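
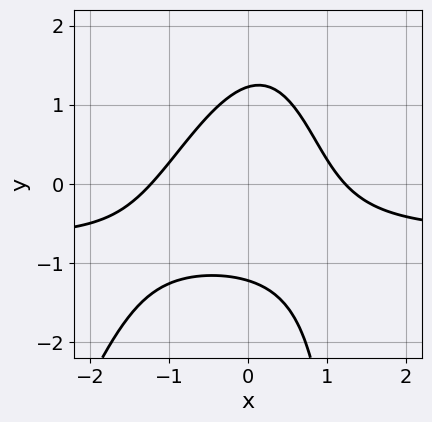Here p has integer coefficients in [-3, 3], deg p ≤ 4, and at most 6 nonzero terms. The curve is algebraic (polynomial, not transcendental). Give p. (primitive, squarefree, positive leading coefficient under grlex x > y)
3*x^2*y - x*y^2 + 2*x^2 + 2*y^2 - 3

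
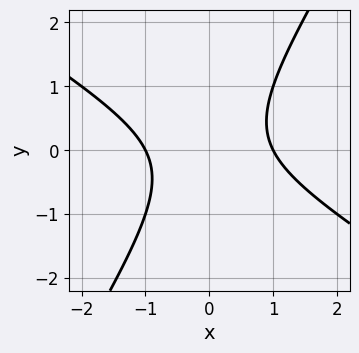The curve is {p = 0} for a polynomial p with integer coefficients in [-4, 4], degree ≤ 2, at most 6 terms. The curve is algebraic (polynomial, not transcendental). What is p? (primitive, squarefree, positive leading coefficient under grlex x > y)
x^2 + x*y - y^2 - 1

deg p = 2. No degree-1 curve has this shape.
From the visible intercepts: the x-axis gridline crossings are at x ∈ {-1, 1}; it misses every integer gridline on the y-axis.
Putting this together gives p.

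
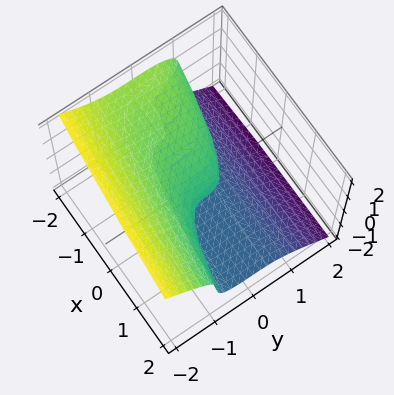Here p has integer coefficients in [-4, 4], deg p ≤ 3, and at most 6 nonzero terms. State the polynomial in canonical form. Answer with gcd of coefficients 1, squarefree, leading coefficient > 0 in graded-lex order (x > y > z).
3*y^3 + 3*z^3 + x*z + x - 2*z

1. The degree is 3 — a generic line meets the surface in up to 3 points.
2. Observable constraints: it meets the y-axis at y = 0 (among the integer gridlines); it meets the x-axis at x = 0 (among the integer gridlines).
3. These observations pin down the coefficients.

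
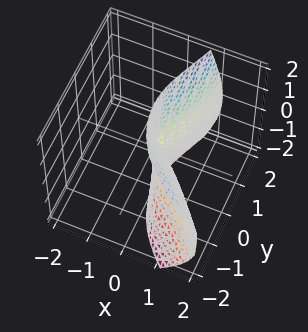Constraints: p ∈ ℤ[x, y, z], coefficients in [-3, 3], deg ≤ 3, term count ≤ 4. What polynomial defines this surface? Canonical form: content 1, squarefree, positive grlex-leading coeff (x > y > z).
3*x^3 + 2*x^2*y + 2*x*z^2 - 2*y^2

deg p = 3.
Checking where it meets the axes: it meets the x-axis at x = 0 (among the integer gridlines); every point of the z-axis in the box is on the surface.
Putting this together gives p.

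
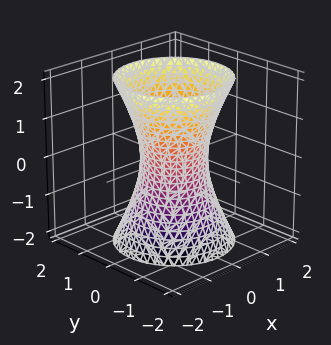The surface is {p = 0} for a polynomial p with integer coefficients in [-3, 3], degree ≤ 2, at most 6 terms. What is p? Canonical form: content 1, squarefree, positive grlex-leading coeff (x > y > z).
3*x^2 + 3*y^2 - z^2 - 2

(a) The degree is 2 — a generic line meets the surface in up to 2 points.
(b) Symmetries: the z-axis is an axis of rotation, so x and y enter only as x² + y².
(c) Checking where it meets the axes: the surface avoids every integer z-axis point in the box; a circular section at z = -2 has radius between 1 and 2.
(d) Assembling these constraints gives the stated polynomial.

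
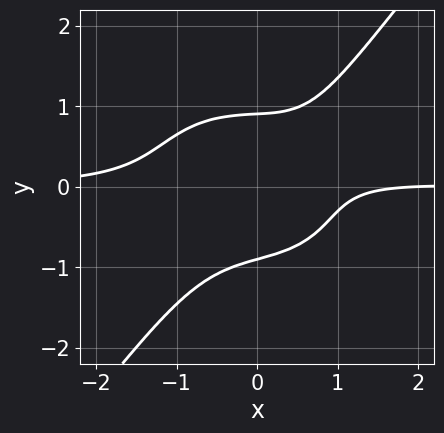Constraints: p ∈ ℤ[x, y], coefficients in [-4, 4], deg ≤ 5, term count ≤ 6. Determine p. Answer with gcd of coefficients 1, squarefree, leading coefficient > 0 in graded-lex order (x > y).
3*x^3*y + 2*x*y^3 - 3*y^4 - x + 2

1. deg p = 4.
2. From the visible intercepts: it meets the x-axis at x = 2 (among the integer gridlines).
3. Together with the visible shape, these determine p as stated.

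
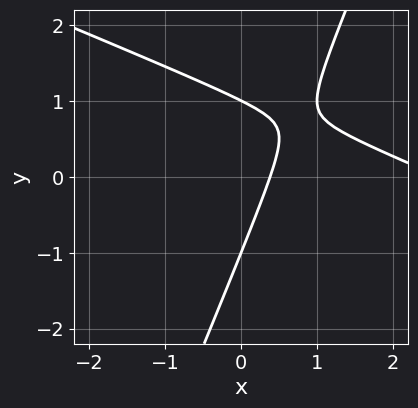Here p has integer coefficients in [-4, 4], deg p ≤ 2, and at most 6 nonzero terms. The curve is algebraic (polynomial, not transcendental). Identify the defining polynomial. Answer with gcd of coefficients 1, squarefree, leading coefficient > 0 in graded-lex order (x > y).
First, the degree is 2 — a generic line meets the curve in up to 2 points.
Then, against the integer gridlines: the y-axis gridline crossings are at y ∈ {-1, 1}.
Finally, assembling these constraints gives the stated polynomial.

x^2 + 2*x*y - y^2 - 3*x + 1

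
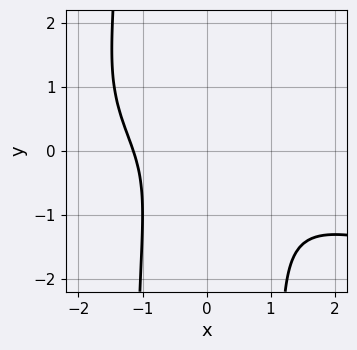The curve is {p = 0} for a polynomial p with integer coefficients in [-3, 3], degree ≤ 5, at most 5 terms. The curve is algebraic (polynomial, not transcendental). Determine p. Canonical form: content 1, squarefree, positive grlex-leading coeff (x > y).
2*x^2*y^2 - 2*x^3 - 2*x^2*y - 3*y^2 - 3

1. Degree: the shape is more complex than any degree-3 curve, so deg p = 4.
2. Checking where it meets the axes: the curve avoids every integer y-axis point in the box.
3. Assembling these constraints gives the stated polynomial.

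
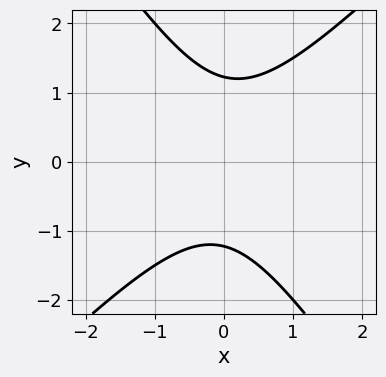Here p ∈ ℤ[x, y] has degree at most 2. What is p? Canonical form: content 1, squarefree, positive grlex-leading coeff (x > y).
3*x^2 - x*y - 2*y^2 + 3

1. The degree is 2 — a generic line meets the curve in up to 2 points.
2. Observable constraints: it misses every integer gridline on the x-axis.
3. These observations pin down the coefficients.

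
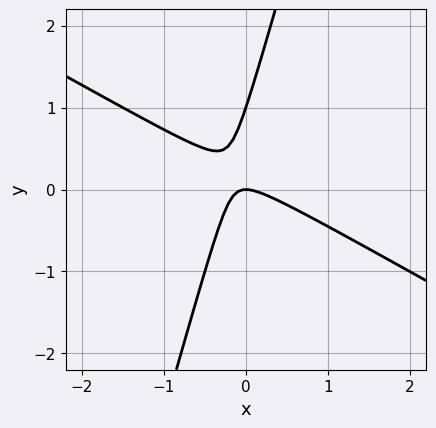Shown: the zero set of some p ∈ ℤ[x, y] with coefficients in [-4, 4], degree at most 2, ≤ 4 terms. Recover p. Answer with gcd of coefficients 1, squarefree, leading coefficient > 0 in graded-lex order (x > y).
2*x^2 + 3*x*y - y^2 + y

1. deg p = 2. A generic line meets the curve in up to 2 points.
2. Reading off the gridlines: the y-axis gridline crossings are at y ∈ {0, 1}; it crosses the x-axis at the gridline x = 0.
3. Putting this together gives p.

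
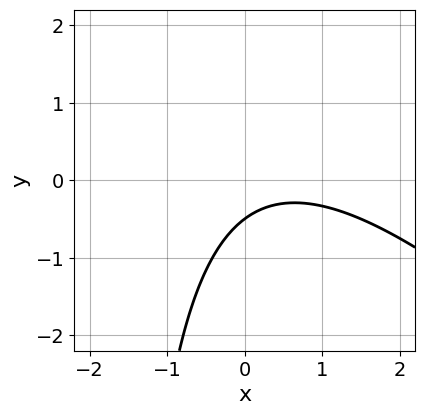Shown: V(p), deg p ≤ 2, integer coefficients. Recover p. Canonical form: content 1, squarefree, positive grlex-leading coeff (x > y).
(a) deg p = 2.
(b) Against the integer gridlines: no x-intercept at any integer in the box.
(c) Assembling these constraints gives the stated polynomial.

x^2 + x*y - x + 2*y + 1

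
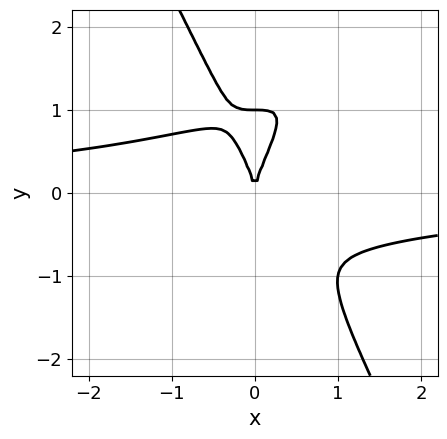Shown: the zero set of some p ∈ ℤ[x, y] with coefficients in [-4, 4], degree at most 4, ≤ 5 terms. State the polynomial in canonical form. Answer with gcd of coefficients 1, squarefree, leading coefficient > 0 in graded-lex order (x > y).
2*x^3*y - 3*x^2*y^2 + y^4 - y^3 + 3*x^2

1. Degree: the shape is more complex than any degree-3 curve, so deg p = 4.
2. Against the integer gridlines: the y-axis gridline crossings are at y ∈ {0, 1}; one x-axis crossing is at x = 0.
3. Matching integer coefficients to the picture gives p.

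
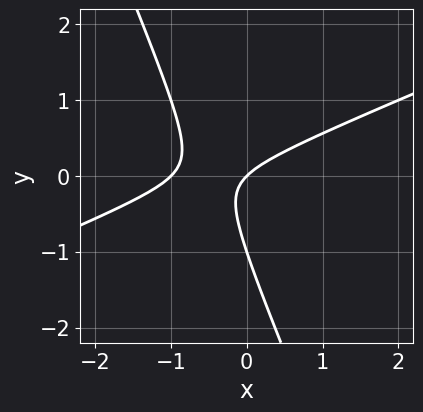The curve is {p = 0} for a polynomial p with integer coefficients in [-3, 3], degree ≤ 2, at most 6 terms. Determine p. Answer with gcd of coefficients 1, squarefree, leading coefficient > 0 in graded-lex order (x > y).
x^2 - 2*x*y - y^2 + x - y

(a) Degree: the shape is more complex than any degree-1 curve, so deg p = 2.
(b) Reading off the gridlines: among the integer gridlines, it crosses the y-axis at y ∈ {-1, 0}; among the integer gridlines, it crosses the x-axis at x ∈ {-1, 0}.
(c) Putting this together gives p.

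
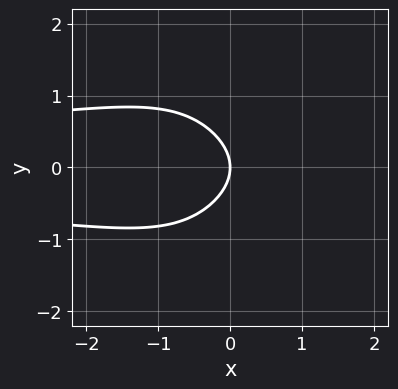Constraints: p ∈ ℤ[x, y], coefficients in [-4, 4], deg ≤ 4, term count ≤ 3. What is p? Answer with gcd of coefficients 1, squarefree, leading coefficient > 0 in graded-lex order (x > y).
Degree: a generic line meets the curve in up to 4 points, so deg p = 4.
Symmetries: it's symmetric under y → −y, forcing even powers of y.
From the axis intercepts and sections: it meets the x-axis at x = 0 (among the integer gridlines); it crosses the y-axis at the gridline y = 0.
Assembling these constraints gives the stated polynomial.

x^2*y^2 + 2*y^2 + 2*x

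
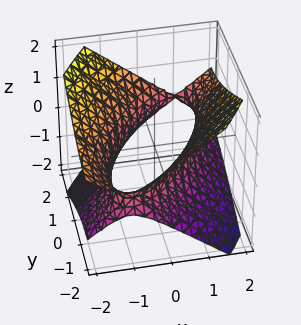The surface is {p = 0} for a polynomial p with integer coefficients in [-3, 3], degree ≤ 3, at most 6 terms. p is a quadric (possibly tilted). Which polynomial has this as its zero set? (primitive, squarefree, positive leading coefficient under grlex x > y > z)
First, the degree is 2 — a generic line meets the surface in up to 2 points.
Then, checking where it meets the axes: it misses every integer gridline on the z-axis; among the integer gridlines, it crosses the x-axis at x ∈ {-1, 1}.
Finally, together with the visible shape, these determine p as stated.

2*x^2 - 2*x*y + y^2 - 3*z^2 - 2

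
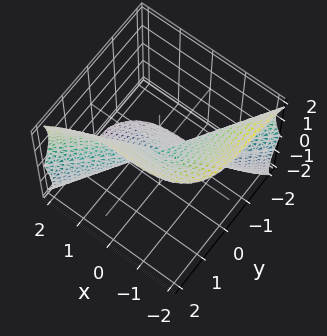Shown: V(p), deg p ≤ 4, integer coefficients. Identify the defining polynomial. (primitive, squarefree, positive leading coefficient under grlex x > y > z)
2*x^3 - 2*y^3 - 2*y^2*z - y*z^2 + 2*z^3

Degree: a generic line meets the surface in up to 3 points, so deg p = 3.
Against the integer gridlines: one y-axis crossing is at y = 0; one z-axis crossing is at z = 0; it crosses the x-axis at the gridline x = 0.
These observations pin down the coefficients.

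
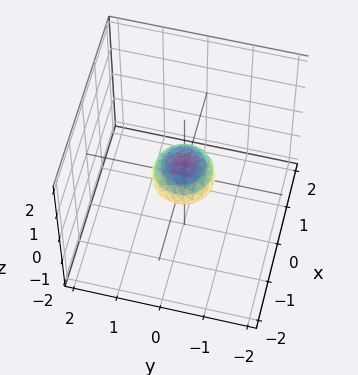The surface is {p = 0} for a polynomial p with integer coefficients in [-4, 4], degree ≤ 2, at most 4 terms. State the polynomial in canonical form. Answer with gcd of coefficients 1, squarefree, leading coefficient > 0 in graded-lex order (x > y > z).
2*x^2 + 2*y^2 + 3*z^2 - 1

1. deg p = 2.
2. By symmetry, the z-axis is an axis of rotation, so x and y enter only as x² + y²; it's symmetric under z → −z, forcing even powers of z.
3. From the visible intercepts: a circular section at z = 0 has radius between 0 and 1.
4. The integer polynomial consistent with all of this is the stated p.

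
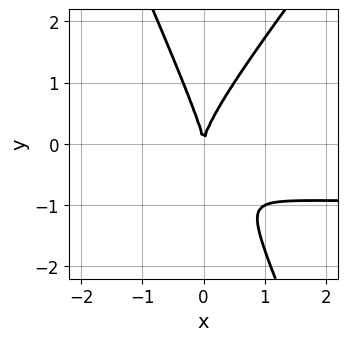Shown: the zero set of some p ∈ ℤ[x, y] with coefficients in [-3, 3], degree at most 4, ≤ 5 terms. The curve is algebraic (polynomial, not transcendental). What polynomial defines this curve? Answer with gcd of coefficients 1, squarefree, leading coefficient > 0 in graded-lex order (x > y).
deg p = 3. The shape is more complex than any degree-2 curve.
From the axis intercepts and sections: it crosses the y-axis at the gridline y = 0; it crosses the x-axis at the gridline x = 0.
Fitting integer coefficients to these (and the overall shape) gives p.

3*x^2*y - x*y^2 - y^3 + 3*x^2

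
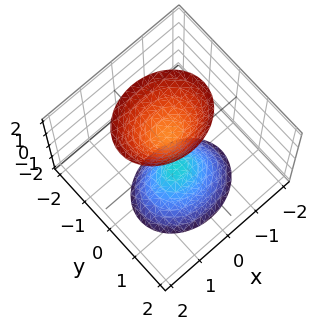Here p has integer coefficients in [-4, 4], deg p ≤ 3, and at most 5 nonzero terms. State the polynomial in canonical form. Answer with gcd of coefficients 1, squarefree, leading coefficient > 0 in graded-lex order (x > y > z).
2*x^2 + 3*y^2 + y*z - z^2 + 1

The picture has 2 separate pieces. They look like related sheets of one shape, so recover p as a whole.
deg p = 2. No degree-1 surface has this shape.
Checking where it meets the axes: it misses every integer gridline on the y-axis; among the integer gridlines, it crosses the z-axis at z ∈ {-1, 1}; no x-intercept at any integer in the box.
The integer polynomial consistent with all of this is the stated p.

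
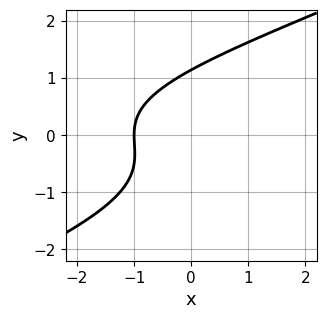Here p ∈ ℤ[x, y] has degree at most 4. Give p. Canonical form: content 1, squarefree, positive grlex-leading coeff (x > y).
1. Degree: a generic line meets the curve in up to 3 points, so deg p = 3.
2. Against the integer gridlines: one x-axis crossing is at x = -1.
3. Putting this together gives p.

x*y^2 - 2*y^3 + 3*x + 3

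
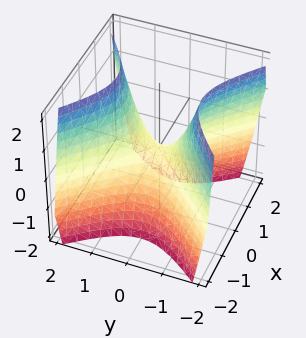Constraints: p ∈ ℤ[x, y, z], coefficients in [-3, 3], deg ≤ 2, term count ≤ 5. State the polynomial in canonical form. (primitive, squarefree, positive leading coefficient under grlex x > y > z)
(a) Degree: a saddle surface; a quadric, so deg p = 2.
(b) Symmetries: the x ↦ −x reflection is a symmetry, so x appears only in even powers; mirror symmetry y ↦ −y ⇒ only even powers of y.
(c) Observable constraints: it crosses the x-axis at the gridline x = 0; it crosses the y-axis at the gridline y = 0.
(d) The integer polynomial consistent with all of this is the stated p.

3*x^2 - 3*y^2 + 2*z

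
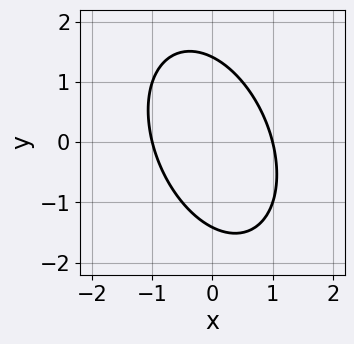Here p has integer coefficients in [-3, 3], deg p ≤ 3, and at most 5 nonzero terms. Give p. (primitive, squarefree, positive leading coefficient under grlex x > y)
(a) The degree is 2 — the shape is more complex than any degree-1 curve.
(b) Reading off the gridlines: among the integer gridlines, it crosses the x-axis at x ∈ {-1, 1}.
(c) Fitting integer coefficients to these (and the overall shape) gives p.

2*x^2 + x*y + y^2 - 2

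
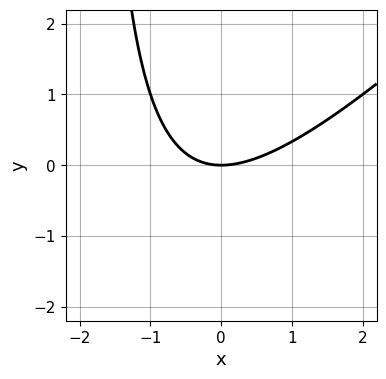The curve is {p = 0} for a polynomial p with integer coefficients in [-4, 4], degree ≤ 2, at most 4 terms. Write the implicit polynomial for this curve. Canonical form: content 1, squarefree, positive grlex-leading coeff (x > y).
x^2 - x*y - 2*y

(a) deg p = 2. A generic line meets the curve in up to 2 points.
(b) From the axis intercepts and sections: it crosses the x-axis at the gridline x = 0; it meets the y-axis at y = 0 (among the integer gridlines).
(c) Assembling these constraints gives the stated polynomial.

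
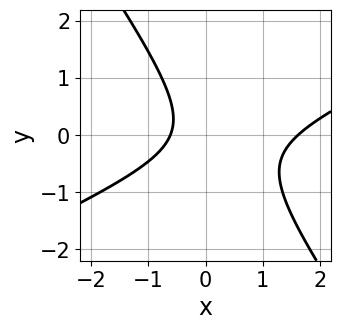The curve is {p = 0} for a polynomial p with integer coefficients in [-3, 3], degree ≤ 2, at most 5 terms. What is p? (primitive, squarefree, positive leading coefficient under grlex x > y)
2*x^2 - 3*x*y - 3*y^2 - 2*x - 2

1. deg p = 2. The shape is more complex than any degree-1 curve.
2. Checking where it meets the axes: the curve avoids every integer y-axis point in the box.
3. The integer polynomial consistent with all of this is the stated p.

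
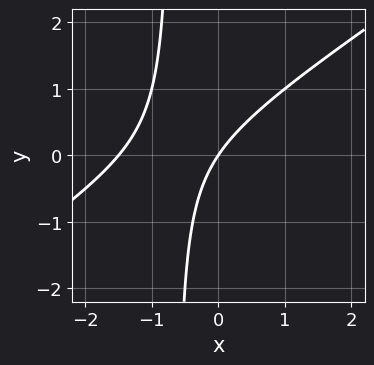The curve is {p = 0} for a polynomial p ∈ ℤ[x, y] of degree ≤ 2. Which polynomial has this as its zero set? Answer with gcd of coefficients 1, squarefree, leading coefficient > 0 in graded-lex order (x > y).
2*x^2 - 3*x*y + 3*x - 2*y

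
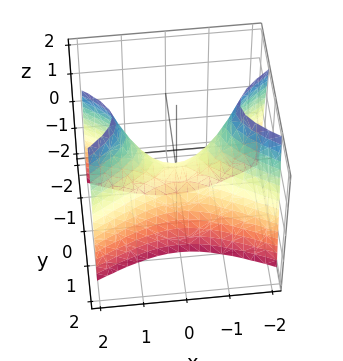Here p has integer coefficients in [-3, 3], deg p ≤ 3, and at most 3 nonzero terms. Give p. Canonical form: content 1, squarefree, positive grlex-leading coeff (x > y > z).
x^2 - 3*y^2 - z

(a) The degree is 2 — a saddle surface; a quadric.
(b) Symmetries: it's symmetric under x → −x, forcing even powers of x; it's symmetric under y → −y, forcing even powers of y.
(c) Against the integer gridlines: it meets the z-axis at z = 0 (among the integer gridlines); it crosses the x-axis at the gridline x = 0; it meets the y-axis at y = 0 (among the integer gridlines).
(d) Assembling these constraints gives the stated polynomial.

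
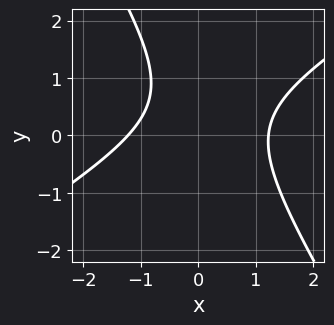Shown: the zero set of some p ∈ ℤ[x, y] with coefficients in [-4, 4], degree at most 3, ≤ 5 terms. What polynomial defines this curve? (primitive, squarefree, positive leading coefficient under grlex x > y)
The degree is 2 — no degree-1 curve has this shape.
Against the integer gridlines: it misses every integer gridline on the y-axis.
These observations pin down the coefficients.

2*x^2 - 2*x*y - 2*y^2 + 2*y - 3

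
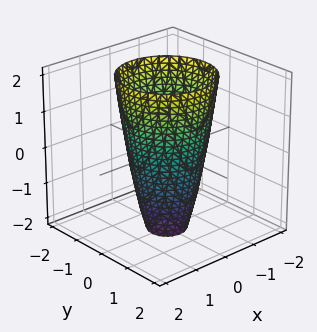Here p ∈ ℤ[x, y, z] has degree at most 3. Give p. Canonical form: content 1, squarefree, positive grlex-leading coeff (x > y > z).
3*x^2 + 3*y^2 - z - 3

deg p = 2.
Symmetries: rotational symmetry about the z-axis ⇒ p depends on x, y only through x² + y².
Checking where it meets the axes: among the integer gridlines, it crosses the y-axis at y ∈ {-1, 1}; a circular section at z = 1 has radius between 1 and 2; the x-axis gridline crossings are at x ∈ {-1, 1}.
Together with the visible shape, these determine p as stated.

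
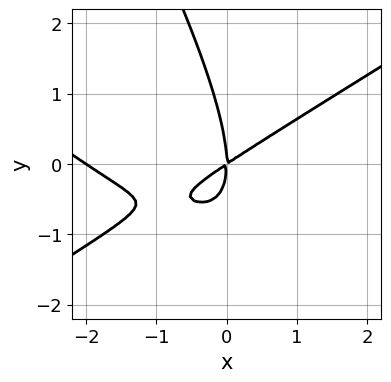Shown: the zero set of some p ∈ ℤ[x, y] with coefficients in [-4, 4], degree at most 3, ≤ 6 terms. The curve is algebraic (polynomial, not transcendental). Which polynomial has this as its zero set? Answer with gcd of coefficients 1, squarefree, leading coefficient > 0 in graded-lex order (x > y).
Degree: the shape is more complex than any degree-2 curve, so deg p = 3.
From the visible intercepts: one y-axis crossing is at y = 0; the x-axis gridline crossings are at x ∈ {-2, 0}.
Putting this together gives p.

x^3 - 2*x*y^2 - y^3 + 2*x^2 - 3*x*y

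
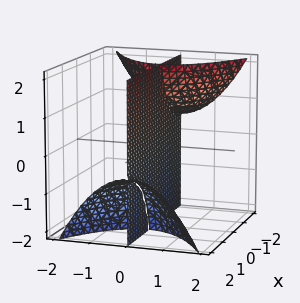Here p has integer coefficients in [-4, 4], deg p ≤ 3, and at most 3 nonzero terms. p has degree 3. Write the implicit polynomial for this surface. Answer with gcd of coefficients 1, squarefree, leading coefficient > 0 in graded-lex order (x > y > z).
x*y*z + y^3 + y

There are 3 components. Treating them together as one polynomial.
The degree is 3 — a generic line meets the surface in up to 3 points.
Reading off the gridlines: every point of the x-axis in the box is on the surface; the visible z-axis segment lies entirely on the surface.
Fitting integer coefficients to these (and the overall shape) gives p.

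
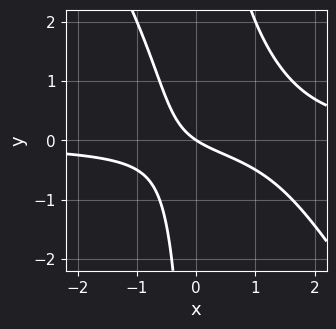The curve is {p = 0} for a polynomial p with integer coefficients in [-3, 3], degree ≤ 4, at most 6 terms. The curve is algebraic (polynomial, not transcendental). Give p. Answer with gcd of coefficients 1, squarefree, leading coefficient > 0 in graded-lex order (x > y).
(a) The degree is 3 — the shape is more complex than any degree-2 curve.
(b) Reading off the gridlines: one x-axis crossing is at x = 0; it meets the y-axis at y = 0 (among the integer gridlines).
(c) Assembling these constraints gives the stated polynomial.

3*x^2*y + 2*x*y^2 - 3*x*y - 2*x - 3*y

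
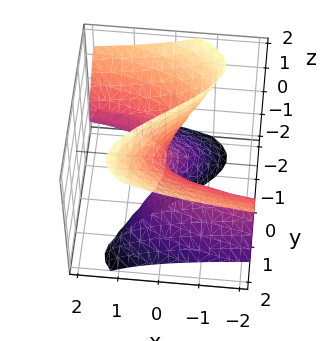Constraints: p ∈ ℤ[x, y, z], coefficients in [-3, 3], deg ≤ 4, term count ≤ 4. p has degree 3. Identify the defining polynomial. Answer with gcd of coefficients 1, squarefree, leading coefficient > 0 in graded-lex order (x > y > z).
2*x*z^2 + 2*y^3 - 3*y*z^2 + x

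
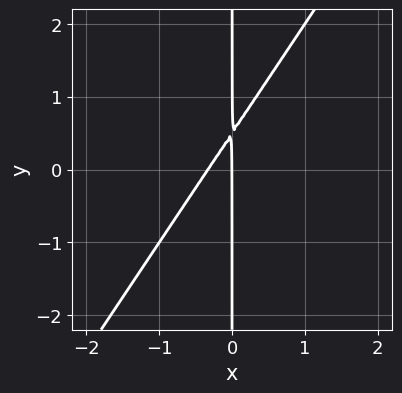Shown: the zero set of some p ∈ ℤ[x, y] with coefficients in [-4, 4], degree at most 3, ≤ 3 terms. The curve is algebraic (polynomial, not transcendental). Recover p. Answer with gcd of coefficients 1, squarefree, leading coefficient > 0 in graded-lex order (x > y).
The degree is 2 — a generic line meets the curve in up to 2 points.
From the visible intercepts: every point of the y-axis in the box is on the curve; one x-axis crossing is at x = 0.
The integer polynomial consistent with all of this is the stated p.

3*x^2 - 2*x*y + x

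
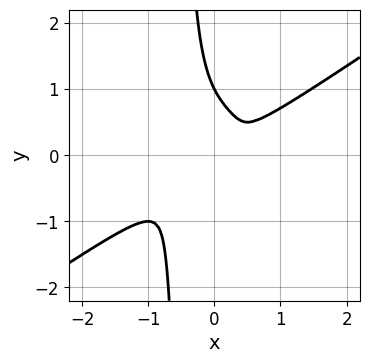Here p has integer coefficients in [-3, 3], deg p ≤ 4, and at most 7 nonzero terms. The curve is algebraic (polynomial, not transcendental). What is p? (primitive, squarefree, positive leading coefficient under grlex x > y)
2*x^4 - 2*x^3*y - 2*x*y^3 - y^3 + y^2

Degree: a generic line meets the curve in up to 4 points, so deg p = 4.
From the axis intercepts and sections: it crosses the y-axis at the gridline y = 1.
Putting this together gives p.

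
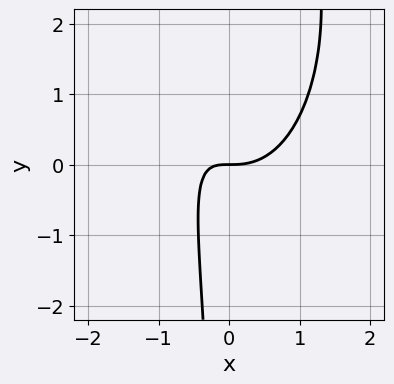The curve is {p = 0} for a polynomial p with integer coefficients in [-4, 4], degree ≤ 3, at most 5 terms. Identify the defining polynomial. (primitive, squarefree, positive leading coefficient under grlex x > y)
3*x^3 + x*y^2 - 3*x*y - 2*y

1. Degree: no degree-2 curve has this shape, so deg p = 3.
2. Reading off the gridlines: it meets the y-axis at y = 0 (among the integer gridlines); it meets the x-axis at x = 0 (among the integer gridlines).
3. Matching integer coefficients to the picture gives p.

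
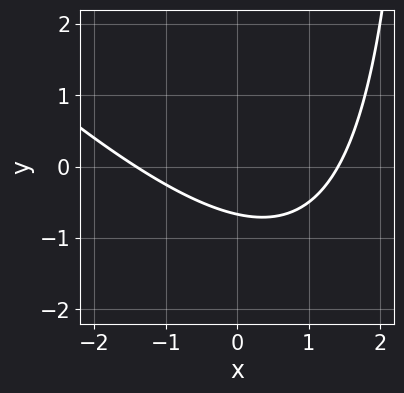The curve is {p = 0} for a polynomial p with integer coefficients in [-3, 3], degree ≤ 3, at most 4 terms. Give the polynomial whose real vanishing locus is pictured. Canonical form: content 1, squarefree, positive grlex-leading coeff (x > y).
1. deg p = 2. A generic line meets the curve in up to 2 points.
2. Solving for integer coefficients yields p as stated.

x^2 + x*y - 3*y - 2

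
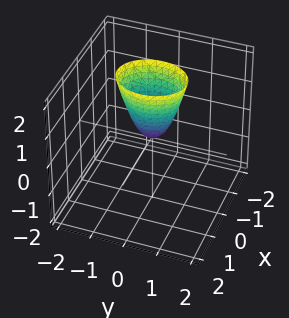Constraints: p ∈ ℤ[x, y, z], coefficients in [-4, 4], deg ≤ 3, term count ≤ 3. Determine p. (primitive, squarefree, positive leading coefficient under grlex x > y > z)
(a) deg p = 2.
(b) Symmetries: it's symmetric under x → −x, forcing even powers of x; it's symmetric under y → −y, forcing even powers of y.
(c) Reading off the gridlines: it meets the z-axis at z = 0 (among the integer gridlines); one x-axis crossing is at x = 0; one y-axis crossing is at y = 0.
(d) Matching integer coefficients to the picture gives p.

3*x^2 + 2*y^2 - z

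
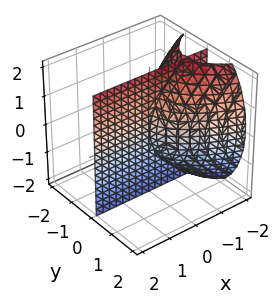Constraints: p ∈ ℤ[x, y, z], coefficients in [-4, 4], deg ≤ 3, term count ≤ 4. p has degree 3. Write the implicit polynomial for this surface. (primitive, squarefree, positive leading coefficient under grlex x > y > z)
1. The picture has 2 separate pieces. They look like related sheets of one shape, so recover p as a whole.
2. The degree is 3 — no degree-2 surface has this shape.
3. Checking where it meets the axes: every point of the z-axis in the box is on the surface; the visible x-axis segment lies entirely on the surface; it meets the y-axis at y = 0 (among the integer gridlines).
4. Together with the visible shape, these determine p as stated.

2*y^3 + y*z^2 + 3*x*y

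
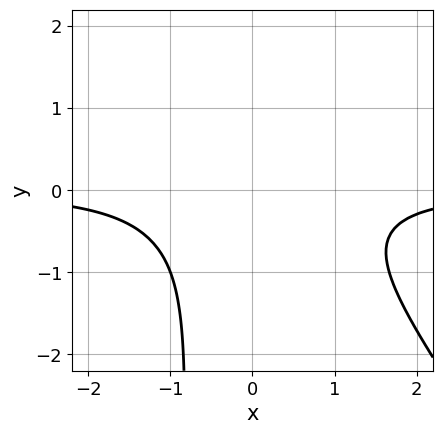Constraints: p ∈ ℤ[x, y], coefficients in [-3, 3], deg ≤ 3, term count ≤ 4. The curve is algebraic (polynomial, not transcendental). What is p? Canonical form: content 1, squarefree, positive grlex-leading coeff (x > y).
(a) Degree: a generic line meets the curve in up to 3 points, so deg p = 3.
(b) From the axis intercepts and sections: no x-intercept at any integer in the box; the curve avoids every integer y-axis point in the box.
(c) Together with the visible shape, these determine p as stated.

3*x^2*y + 2*x*y^2 + 2*y^2 + 3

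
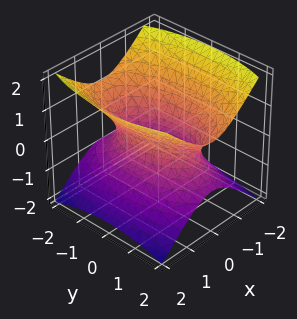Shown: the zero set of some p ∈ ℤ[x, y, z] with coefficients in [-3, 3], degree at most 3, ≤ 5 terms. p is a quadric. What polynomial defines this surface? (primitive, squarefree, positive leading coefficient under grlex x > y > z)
(a) The degree is 2 — an hourglass — one-sheet hyperboloid; a quadric.
(b) Symmetries: it's symmetric under y → −y, forcing even powers of y; the x ↦ −x reflection is a symmetry, so x appears only in even powers; mirror symmetry z ↦ −z ⇒ only even powers of z.
(c) Observable constraints: it misses every integer gridline on the z-axis.
(d) Solving for integer coefficients yields p as stated.

3*x^2 + y^2 - 3*z^2 - 2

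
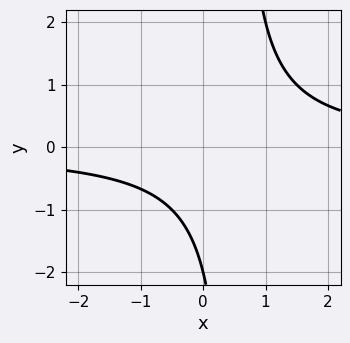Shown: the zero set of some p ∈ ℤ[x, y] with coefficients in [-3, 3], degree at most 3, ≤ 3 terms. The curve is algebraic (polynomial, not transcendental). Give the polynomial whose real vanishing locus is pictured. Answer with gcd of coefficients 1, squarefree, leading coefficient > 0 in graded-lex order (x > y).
(a) The degree is 2 — a generic line meets the curve in up to 2 points.
(b) Checking where it meets the axes: it meets the y-axis at y = -2 (among the integer gridlines); no x-intercept at any integer in the box.
(c) These observations pin down the coefficients.

2*x*y - y - 2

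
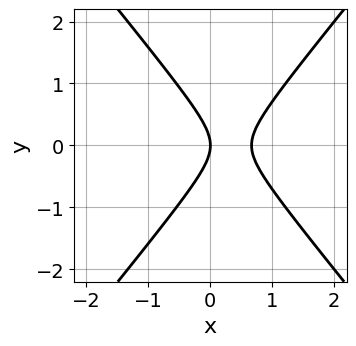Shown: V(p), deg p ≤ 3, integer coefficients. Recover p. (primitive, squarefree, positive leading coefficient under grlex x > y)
3*x^2 - 2*y^2 - 2*x

(a) Degree: the shape is more complex than any degree-1 curve, so deg p = 2.
(b) Symmetries: it's symmetric under y → −y, forcing even powers of y.
(c) Checking where it meets the axes: it meets the y-axis at y = 0 (among the integer gridlines); one x-axis crossing is at x = 0.
(d) Assembling these constraints gives the stated polynomial.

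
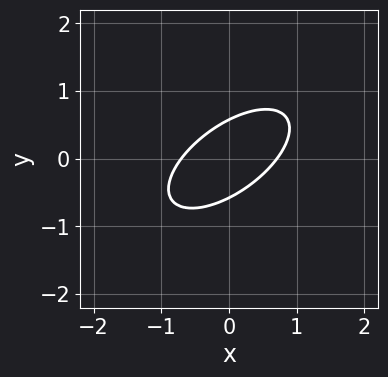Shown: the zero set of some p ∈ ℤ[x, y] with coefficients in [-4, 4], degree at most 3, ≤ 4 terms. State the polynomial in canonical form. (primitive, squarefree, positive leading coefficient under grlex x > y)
2*x^2 - 3*x*y + 3*y^2 - 1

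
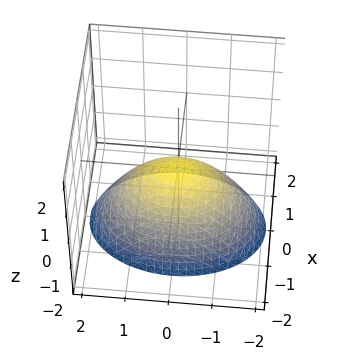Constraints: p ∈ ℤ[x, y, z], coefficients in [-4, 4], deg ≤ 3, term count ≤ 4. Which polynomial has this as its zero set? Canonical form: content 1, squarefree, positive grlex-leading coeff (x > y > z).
2*x^2 + y^2 + 2*z

First, degree: a paraboloid; a quadric, so deg p = 2.
Next, symmetries: mirror symmetry x ↦ −x ⇒ only even powers of x; mirror symmetry y ↦ −y ⇒ only even powers of y.
Next, reading off the gridlines: it meets the y-axis at y = 0 (among the integer gridlines); it crosses the z-axis at the gridline z = 0; it meets the x-axis at x = 0 (among the integer gridlines).
Finally, together with the visible shape, these determine p as stated.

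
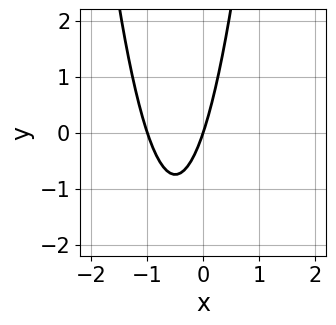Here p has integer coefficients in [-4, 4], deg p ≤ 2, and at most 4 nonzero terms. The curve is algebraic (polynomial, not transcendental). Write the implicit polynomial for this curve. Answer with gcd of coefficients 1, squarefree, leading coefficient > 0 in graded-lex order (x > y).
1. Degree: no degree-1 curve has this shape, so deg p = 2.
2. Observable constraints: among the integer gridlines, it crosses the x-axis at x ∈ {-1, 0}; it meets the y-axis at y = 0 (among the integer gridlines).
3. Matching integer coefficients to the picture gives p.

3*x^2 + 3*x - y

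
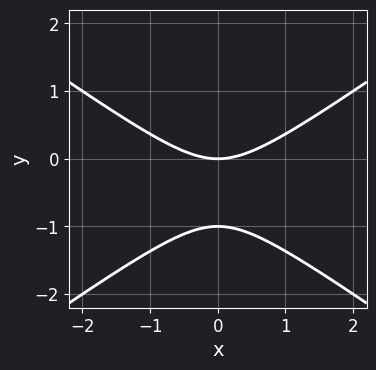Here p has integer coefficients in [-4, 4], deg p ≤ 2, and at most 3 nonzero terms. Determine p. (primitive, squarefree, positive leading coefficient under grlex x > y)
(a) The degree is 2 — the shape is more complex than any degree-1 curve.
(b) Symmetries: the x ↦ −x reflection is a symmetry, so x appears only in even powers.
(c) Against the integer gridlines: among the integer gridlines, it crosses the y-axis at y ∈ {-1, 0}; one x-axis crossing is at x = 0.
(d) Putting this together gives p.

x^2 - 2*y^2 - 2*y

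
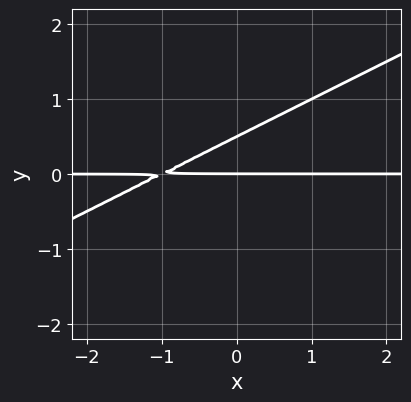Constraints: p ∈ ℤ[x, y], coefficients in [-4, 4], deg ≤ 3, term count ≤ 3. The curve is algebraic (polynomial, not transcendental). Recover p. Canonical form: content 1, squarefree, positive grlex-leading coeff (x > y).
First, degree: no degree-1 curve has this shape, so deg p = 2.
Next, checking where it meets the axes: every point of the x-axis in the box is on the curve; it crosses the y-axis at the gridline y = 0.
Finally, assembling these constraints gives the stated polynomial.

x*y - 2*y^2 + y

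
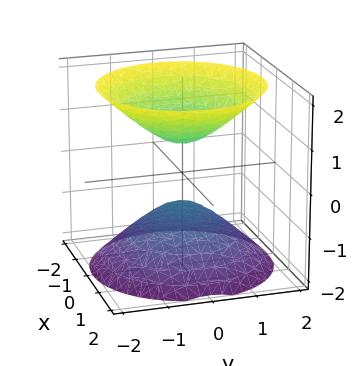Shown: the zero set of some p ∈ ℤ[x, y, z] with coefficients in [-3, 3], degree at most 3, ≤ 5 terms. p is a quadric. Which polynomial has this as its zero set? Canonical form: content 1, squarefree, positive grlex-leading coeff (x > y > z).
(a) The picture has 2 separate pieces. Treating them together as one polynomial.
(b) deg p = 2. Two separate bowl-shaped sheets opening away from each other; a quadric.
(c) Symmetries: it's symmetric under z → −z, forcing even powers of z; rotational symmetry about the z-axis ⇒ p depends on x, y only through x² + y².
(d) Observable constraints: a circular section at z = -1 has radius between 0 and 1; no y-intercept at any integer in the box; no x-intercept at any integer in the box.
(e) These observations pin down the coefficients.

2*x^2 + 2*y^2 - 2*z^2 + 1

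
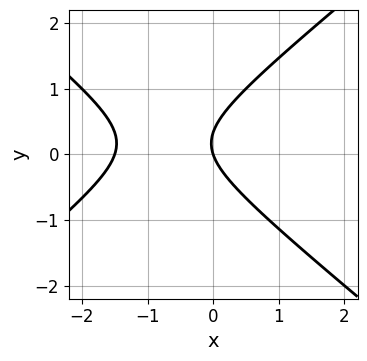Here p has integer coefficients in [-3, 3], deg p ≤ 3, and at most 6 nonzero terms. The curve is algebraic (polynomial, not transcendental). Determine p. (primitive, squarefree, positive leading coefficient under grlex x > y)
2*x^2 - 3*y^2 + 3*x + y

First, the degree is 2 — the shape is more complex than any degree-1 curve.
Then, from the axis intercepts and sections: it meets the x-axis at x = 0 (among the integer gridlines); one y-axis crossing is at y = 0.
Finally, assembling these constraints gives the stated polynomial.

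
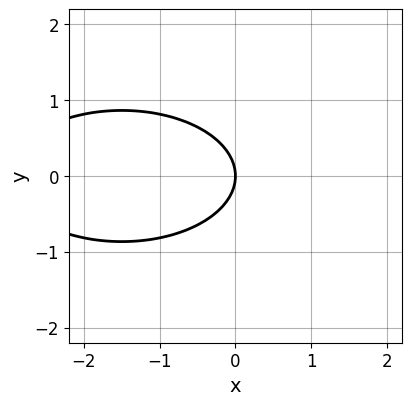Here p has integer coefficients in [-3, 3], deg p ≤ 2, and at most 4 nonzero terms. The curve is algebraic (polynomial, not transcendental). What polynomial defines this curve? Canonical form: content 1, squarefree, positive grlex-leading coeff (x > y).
First, deg p = 2.
Next, symmetries: the y ↦ −y reflection is a symmetry, so y appears only in even powers.
Then, reading off the gridlines: one x-axis crossing is at x = 0; it crosses the y-axis at the gridline y = 0.
Finally, solving for integer coefficients yields p as stated.

x^2 + 3*y^2 + 3*x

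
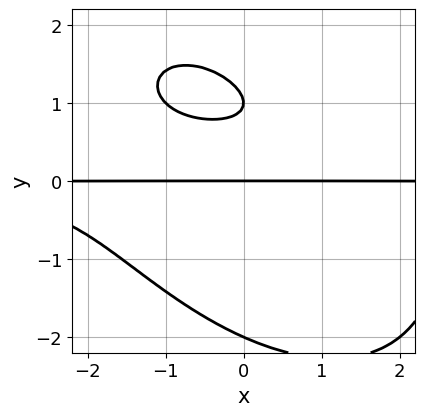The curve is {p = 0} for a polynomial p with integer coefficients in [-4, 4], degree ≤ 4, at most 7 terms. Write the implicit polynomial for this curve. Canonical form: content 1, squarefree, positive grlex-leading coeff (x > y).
First, deg p = 4. No degree-3 curve has this shape.
Next, against the integer gridlines: the visible x-axis segment lies entirely on the curve; among the integer gridlines, it crosses the y-axis at y ∈ {-2, 0, 1}.
Finally, matching integer coefficients to the picture gives p.

x^2*y^2 + x*y^3 + y^4 - 3*y^2 + 2*y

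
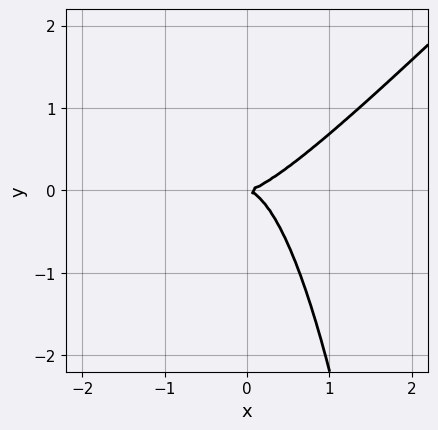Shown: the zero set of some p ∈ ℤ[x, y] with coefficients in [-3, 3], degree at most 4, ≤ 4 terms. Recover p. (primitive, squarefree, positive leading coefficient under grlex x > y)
3*x^3 - 3*x^2*y - 2*y^2

(a) The degree is 3 — the shape is more complex than any degree-2 curve.
(b) From the visible intercepts: it meets the y-axis at y = 0 (among the integer gridlines); it crosses the x-axis at the gridline x = 0.
(c) The integer polynomial consistent with all of this is the stated p.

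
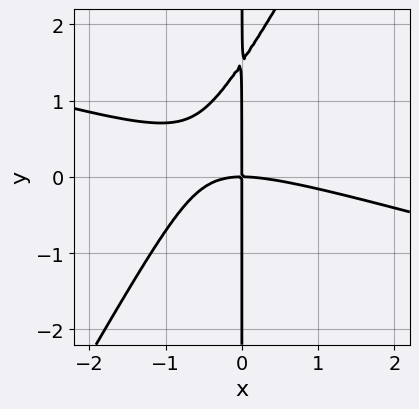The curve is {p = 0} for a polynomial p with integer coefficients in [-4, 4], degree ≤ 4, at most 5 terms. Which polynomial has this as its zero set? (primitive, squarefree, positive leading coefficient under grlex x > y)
x^3 + 3*x^2*y - 2*x*y^2 + 3*x*y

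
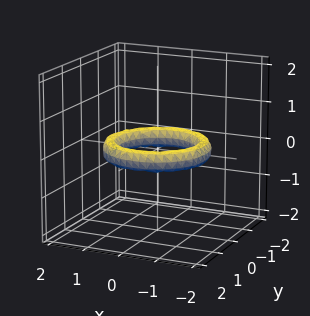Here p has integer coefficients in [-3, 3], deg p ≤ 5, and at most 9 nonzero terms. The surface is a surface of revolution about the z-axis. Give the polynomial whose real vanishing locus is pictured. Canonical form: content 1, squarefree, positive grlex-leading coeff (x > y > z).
x^4 + 2*x^2*y^2 + y^4 - 3*x^2 - 3*y^2 + 3*z^2 + 2

First, deg p = 4. No degree-3 surface has this shape.
Next, symmetries: rotational symmetry about the z-axis ⇒ p depends on x, y only through x² + y².
Then, observable constraints: no z-intercept at any integer in the box; the x-axis gridline crossings are at x ∈ {-1, 1}; the y-axis gridline crossings are at y ∈ {-1, 1}.
Finally, the integer polynomial consistent with all of this is the stated p.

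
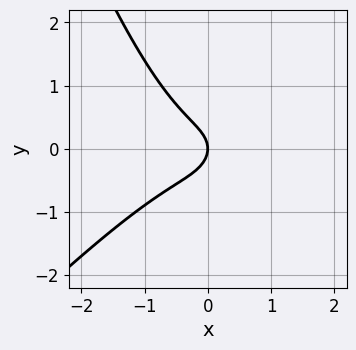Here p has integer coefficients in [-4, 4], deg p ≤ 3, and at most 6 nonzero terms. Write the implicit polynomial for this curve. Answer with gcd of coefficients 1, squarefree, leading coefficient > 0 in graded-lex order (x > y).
(a) The degree is 3 — a generic line meets the curve in up to 3 points.
(b) Reading off the gridlines: it meets the y-axis at y = 0 (among the integer gridlines); one x-axis crossing is at x = 0.
(c) The integer polynomial consistent with all of this is the stated p.

3*x^3 - 2*x^2*y - x*y^2 + 3*y^2 + 2*x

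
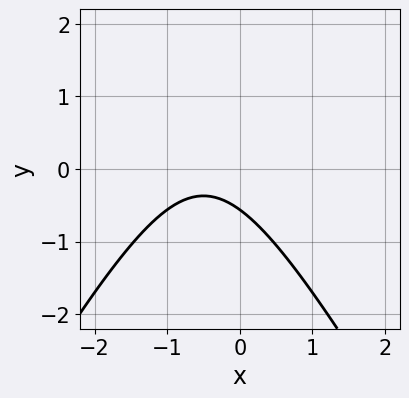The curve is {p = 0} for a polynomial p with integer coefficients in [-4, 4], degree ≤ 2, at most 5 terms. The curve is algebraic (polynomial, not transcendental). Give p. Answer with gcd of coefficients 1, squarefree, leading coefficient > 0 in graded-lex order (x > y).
3*x^2 - y^2 + 3*x + 3*y + 2

First, deg p = 2.
Then, checking where it meets the axes: it misses every integer gridline on the x-axis.
Finally, these observations pin down the coefficients.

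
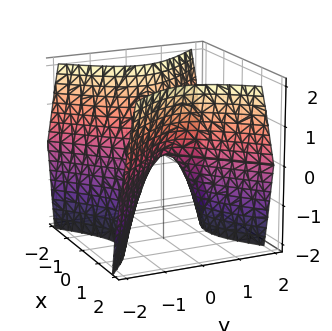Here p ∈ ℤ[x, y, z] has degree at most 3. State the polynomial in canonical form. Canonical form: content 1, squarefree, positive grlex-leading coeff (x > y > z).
3*x^2 - 3*y^2 - 2*z

First, the degree is 2 — a saddle surface; a quadric.
Next, symmetries: the y ↦ −y reflection is a symmetry, so y appears only in even powers; the x ↦ −x reflection is a symmetry, so x appears only in even powers.
Next, checking where it meets the axes: it crosses the z-axis at the gridline z = 0; it crosses the x-axis at the gridline x = 0.
Finally, these observations pin down the coefficients.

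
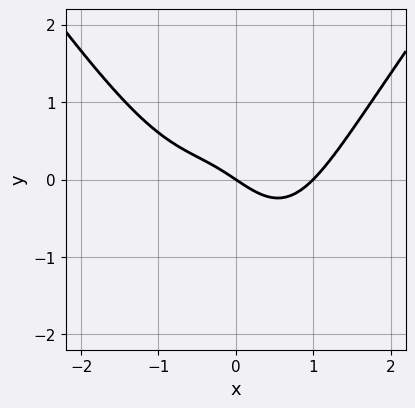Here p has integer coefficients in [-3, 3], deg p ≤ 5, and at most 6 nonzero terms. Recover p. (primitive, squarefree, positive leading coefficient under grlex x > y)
2*x^4 - x^2*y^2 - 3*x^2*y - 2*x - 3*y

Degree: a generic line meets the curve in up to 4 points, so deg p = 4.
Against the integer gridlines: the x-axis gridline crossings are at x ∈ {0, 1}; it meets the y-axis at y = 0 (among the integer gridlines).
Together with the visible shape, these determine p as stated.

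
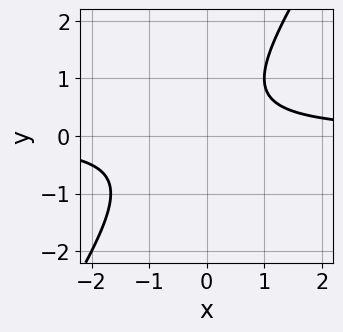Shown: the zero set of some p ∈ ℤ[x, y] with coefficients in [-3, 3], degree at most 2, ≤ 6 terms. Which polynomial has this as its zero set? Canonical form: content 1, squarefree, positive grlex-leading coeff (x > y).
3*x*y - 2*y^2 + y - 2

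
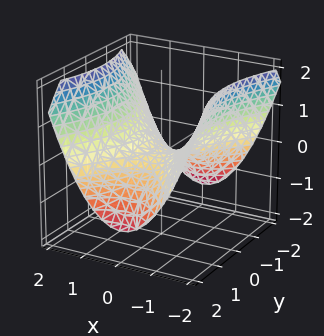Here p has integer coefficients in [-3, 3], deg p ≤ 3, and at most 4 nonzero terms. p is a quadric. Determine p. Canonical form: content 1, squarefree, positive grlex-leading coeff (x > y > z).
deg p = 2. A saddle surface; a quadric.
Symmetries: the x ↦ −x reflection is a symmetry, so x appears only in even powers; mirror symmetry y ↦ −y ⇒ only even powers of y.
From the axis intercepts and sections: one z-axis crossing is at z = 0; it crosses the y-axis at the gridline y = 0; one x-axis crossing is at x = 0.
Putting this together gives p.

2*x^2 - y^2 - 3*z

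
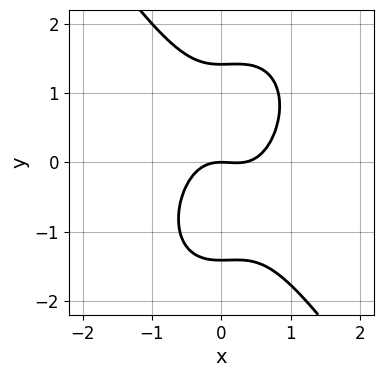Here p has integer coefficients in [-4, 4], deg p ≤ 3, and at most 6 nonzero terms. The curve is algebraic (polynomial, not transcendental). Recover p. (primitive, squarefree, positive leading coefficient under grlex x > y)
(a) Degree: no degree-2 curve has this shape, so deg p = 3.
(b) Observable constraints: it crosses the x-axis at the gridline x = 0; it meets the y-axis at y = 0 (among the integer gridlines).
(c) Fitting integer coefficients to these (and the overall shape) gives p.

3*x^3 + y^3 - x^2 - 2*y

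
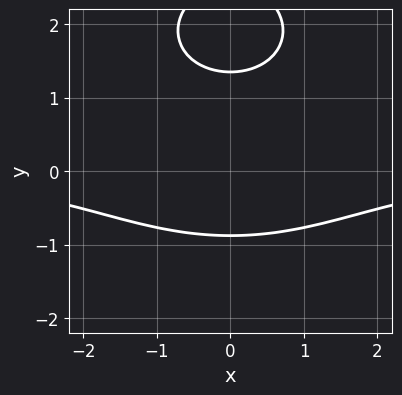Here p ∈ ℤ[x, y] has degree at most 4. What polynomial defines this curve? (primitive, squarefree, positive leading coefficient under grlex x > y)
x^2*y + y^3 - 3*y^2 + 3

(a) Degree: a generic line meets the curve in up to 3 points, so deg p = 3.
(b) Symmetries: the x ↦ −x reflection is a symmetry, so x appears only in even powers.
(c) From the visible intercepts: the curve avoids every integer x-axis point in the box.
(d) Solving for integer coefficients yields p as stated.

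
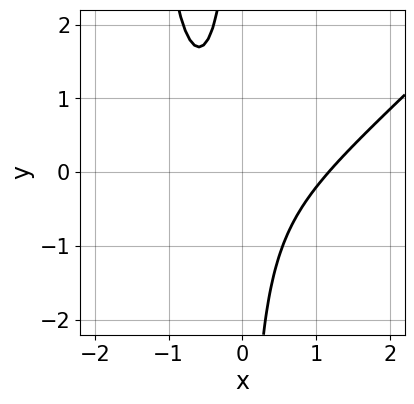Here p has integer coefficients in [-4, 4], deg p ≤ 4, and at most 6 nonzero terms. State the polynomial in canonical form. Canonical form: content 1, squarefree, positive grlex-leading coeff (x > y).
2*x^3 - 2*x^2*y - 3*x*y - x - 2

Degree: the shape is more complex than any degree-2 curve, so deg p = 3.
From the visible intercepts: no y-intercept at any integer in the box.
These observations pin down the coefficients.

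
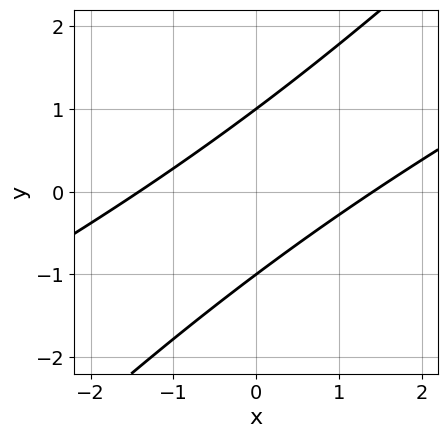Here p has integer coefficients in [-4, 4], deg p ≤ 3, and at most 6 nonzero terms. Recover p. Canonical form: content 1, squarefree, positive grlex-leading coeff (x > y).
1. Degree: no degree-1 curve has this shape, so deg p = 2.
2. Checking where it meets the axes: among the integer gridlines, it crosses the y-axis at y ∈ {-1, 1}.
3. Putting this together gives p.

x^2 - 3*x*y + 2*y^2 - 2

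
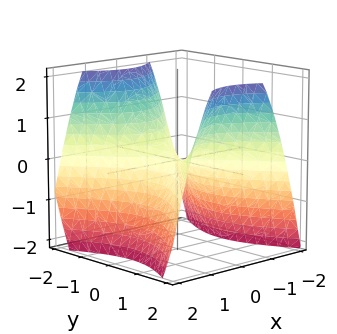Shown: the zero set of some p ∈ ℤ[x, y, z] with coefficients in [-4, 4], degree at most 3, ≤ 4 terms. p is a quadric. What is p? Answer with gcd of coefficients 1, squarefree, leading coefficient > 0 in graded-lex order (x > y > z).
(a) The degree is 2 — a saddle surface; a quadric.
(b) Symmetries: the x ↦ −x reflection is a symmetry, so x appears only in even powers; the y ↦ −y reflection is a symmetry, so y appears only in even powers.
(c) Checking where it meets the axes: one x-axis crossing is at x = 0; one z-axis crossing is at z = 0; it meets the y-axis at y = 0 (among the integer gridlines).
(d) These observations pin down the coefficients.

3*x^2 - 2*y^2 + 3*z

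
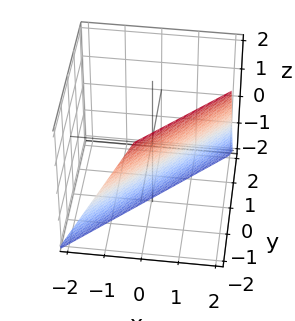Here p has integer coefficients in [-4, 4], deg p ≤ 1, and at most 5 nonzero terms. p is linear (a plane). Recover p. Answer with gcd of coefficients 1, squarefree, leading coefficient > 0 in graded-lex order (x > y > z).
The degree is 1 — every cross-section is a straight line — this is a plane.
From the axis intercepts and sections: it meets the x-axis at x = 1 (among the integer gridlines); it meets the z-axis at z = -2 (among the integer gridlines); it crosses the y-axis at the gridline y = -1.
Fitting integer coefficients to these (and the overall shape) gives p.

2*x - 2*y - z - 2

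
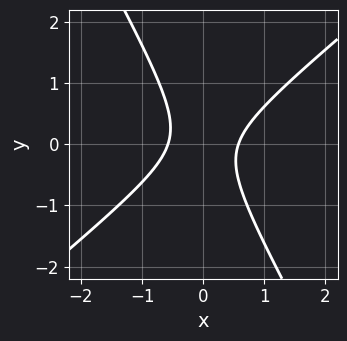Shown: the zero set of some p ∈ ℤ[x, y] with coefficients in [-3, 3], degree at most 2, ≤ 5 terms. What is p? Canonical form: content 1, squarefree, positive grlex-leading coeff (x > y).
(a) The degree is 2 — no degree-1 curve has this shape.
(b) Observable constraints: the curve avoids every integer y-axis point in the box.
(c) Together with the visible shape, these determine p as stated.

3*x^2 - 2*x*y - 2*y^2 - 1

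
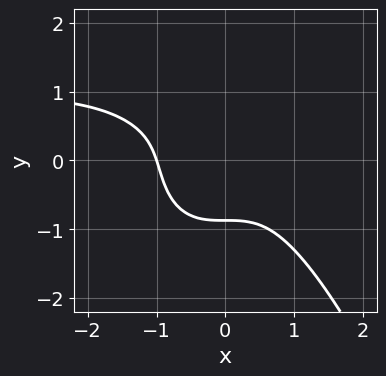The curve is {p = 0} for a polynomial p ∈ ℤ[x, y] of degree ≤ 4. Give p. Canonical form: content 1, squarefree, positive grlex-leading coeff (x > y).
2*x^3*y - 2*x^3 - 3*y^3 - 2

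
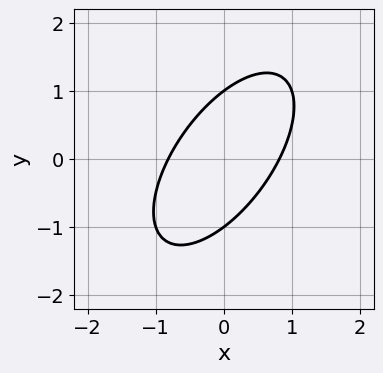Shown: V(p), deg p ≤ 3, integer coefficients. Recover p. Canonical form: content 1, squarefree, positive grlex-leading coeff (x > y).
3*x^2 - 3*x*y + 2*y^2 - 2

First, degree: the shape is more complex than any degree-1 curve, so deg p = 2.
Next, checking where it meets the axes: among the integer gridlines, it crosses the y-axis at y ∈ {-1, 1}.
Finally, matching integer coefficients to the picture gives p.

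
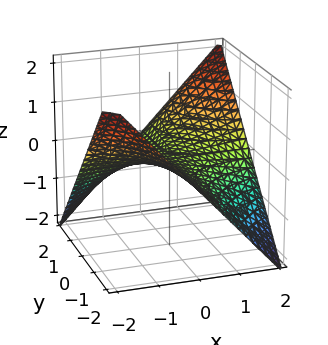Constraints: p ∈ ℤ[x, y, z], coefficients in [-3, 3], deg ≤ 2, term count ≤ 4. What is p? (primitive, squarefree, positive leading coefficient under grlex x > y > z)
Degree: a hyperbolic paraboloid; a quadric, so deg p = 2.
Checking where it meets the axes: the visible y-axis segment lies entirely on the surface; it crosses the z-axis at the gridline z = 0; the visible x-axis segment lies entirely on the surface.
Matching integer coefficients to the picture gives p.

x*y - 2*z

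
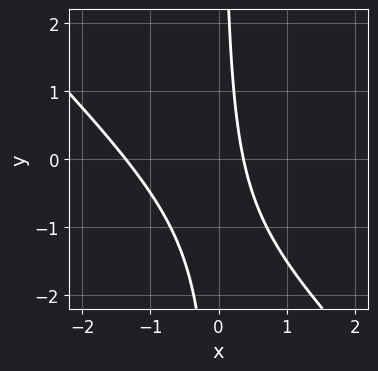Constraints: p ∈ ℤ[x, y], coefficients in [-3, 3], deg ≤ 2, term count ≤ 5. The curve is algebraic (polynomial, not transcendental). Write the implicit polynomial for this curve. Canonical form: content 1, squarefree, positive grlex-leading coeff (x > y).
2*x^2 + 2*x*y + 2*x - 1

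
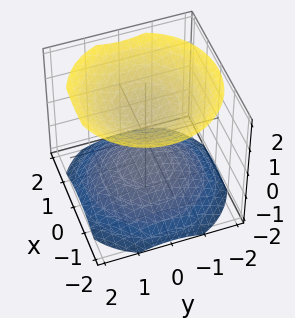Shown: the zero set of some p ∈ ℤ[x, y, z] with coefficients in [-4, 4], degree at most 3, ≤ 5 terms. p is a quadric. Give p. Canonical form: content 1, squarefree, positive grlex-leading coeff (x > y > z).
1. I count 2 distinct pieces. Treating them together as one polynomial.
2. deg p = 2. Two sheets facing apart; a quadric.
3. Symmetries: it's symmetric under z → −z, forcing even powers of z; rotational symmetry about the z-axis ⇒ p depends on x, y only through x² + y².
4. From the visible intercepts: the surface avoids every integer y-axis point in the box; among the integer gridlines, it crosses the z-axis at z ∈ {-1, 1}; it misses every integer gridline on the x-axis.
5. Fitting integer coefficients to these (and the overall shape) gives p.

2*x^2 + 2*y^2 - 3*z^2 + 3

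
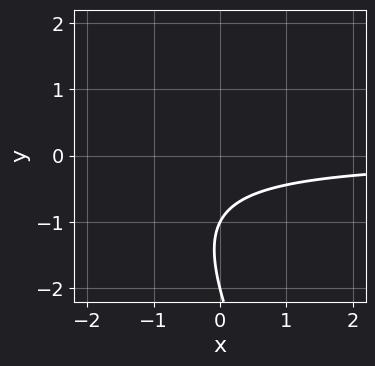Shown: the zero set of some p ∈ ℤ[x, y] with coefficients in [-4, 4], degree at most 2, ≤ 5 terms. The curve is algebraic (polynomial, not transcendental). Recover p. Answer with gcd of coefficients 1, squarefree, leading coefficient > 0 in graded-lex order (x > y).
1. Degree: a generic line meets the curve in up to 2 points, so deg p = 2.
2. From the axis intercepts and sections: it misses every integer gridline on the x-axis; among the integer gridlines, it crosses the y-axis at y ∈ {-2, -1}.
3. These observations pin down the coefficients.

2*x*y + y^2 + 3*y + 2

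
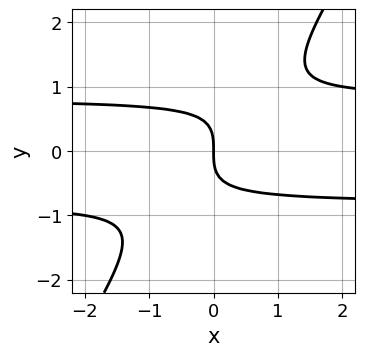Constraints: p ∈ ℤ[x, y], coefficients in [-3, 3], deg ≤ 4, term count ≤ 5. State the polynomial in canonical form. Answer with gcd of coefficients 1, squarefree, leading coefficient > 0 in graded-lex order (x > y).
3*x*y^2 - 2*y^3 - 2*x

1. The degree is 3 — the shape is more complex than any degree-2 curve.
2. Observable constraints: one y-axis crossing is at y = 0; it meets the x-axis at x = 0 (among the integer gridlines).
3. Fitting integer coefficients to these (and the overall shape) gives p.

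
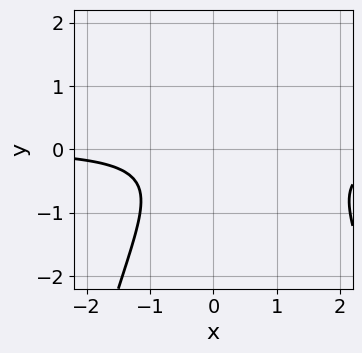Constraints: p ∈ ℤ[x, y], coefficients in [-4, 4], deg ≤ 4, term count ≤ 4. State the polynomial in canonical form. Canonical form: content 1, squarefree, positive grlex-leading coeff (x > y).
2*x^2*y - 2*x*y + 3*y^2 + 2

First, the degree is 3 — the shape is more complex than any degree-2 curve.
Then, observable constraints: it misses every integer gridline on the y-axis; the curve avoids every integer x-axis point in the box.
Finally, these observations pin down the coefficients.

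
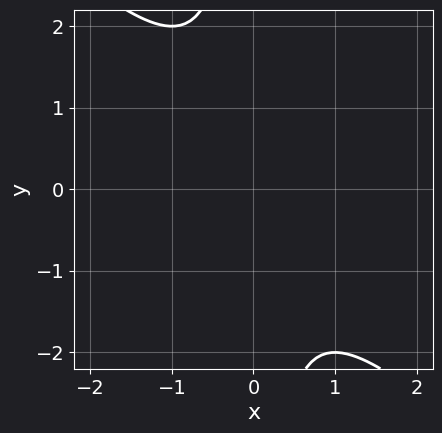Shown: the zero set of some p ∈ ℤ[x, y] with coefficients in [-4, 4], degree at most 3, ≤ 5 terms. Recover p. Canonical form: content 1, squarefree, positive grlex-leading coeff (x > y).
x^2 + x*y + 1

First, degree: no degree-1 curve has this shape, so deg p = 2.
Then, from the axis intercepts and sections: the curve avoids every integer x-axis point in the box; no y-intercept at any integer in the box.
Finally, together with the visible shape, these determine p as stated.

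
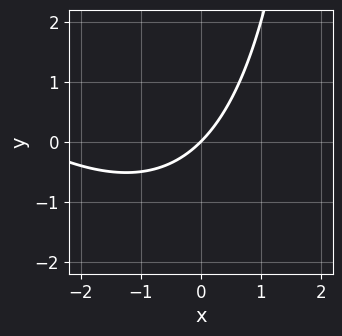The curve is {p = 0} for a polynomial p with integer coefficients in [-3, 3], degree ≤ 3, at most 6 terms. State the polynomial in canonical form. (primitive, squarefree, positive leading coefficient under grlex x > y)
x^2 + x*y + 3*x - 3*y

1. Degree: no degree-1 curve has this shape, so deg p = 2.
2. Observable constraints: it meets the x-axis at x = 0 (among the integer gridlines); it meets the y-axis at y = 0 (among the integer gridlines).
3. Matching integer coefficients to the picture gives p.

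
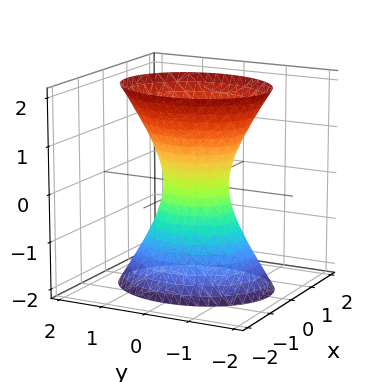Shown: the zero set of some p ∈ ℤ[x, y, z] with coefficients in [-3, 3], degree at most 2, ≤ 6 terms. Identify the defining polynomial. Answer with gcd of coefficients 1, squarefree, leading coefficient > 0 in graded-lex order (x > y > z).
3*x^2 + 2*y^2 - z^2 - 1

First, deg p = 2.
Next, symmetries: it's symmetric under x → −x, forcing even powers of x; the y ↦ −y reflection is a symmetry, so y appears only in even powers; mirror symmetry z ↦ −z ⇒ only even powers of z.
Then, from the axis intercepts and sections: the surface avoids every integer z-axis point in the box.
Finally, fitting integer coefficients to these (and the overall shape) gives p.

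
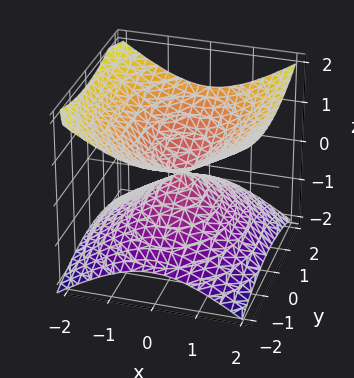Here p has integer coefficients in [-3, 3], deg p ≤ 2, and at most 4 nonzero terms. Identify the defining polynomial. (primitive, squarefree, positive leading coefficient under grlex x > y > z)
2*x^2 + y^2 - 3*z^2

1. deg p = 2. Two nappes meeting at a single point; a quadric.
2. Symmetries: it's symmetric under z → −z, forcing even powers of z; mirror symmetry y ↦ −y ⇒ only even powers of y; the x ↦ −x reflection is a symmetry, so x appears only in even powers.
3. Reading off the gridlines: one z-axis crossing is at z = 0; one y-axis crossing is at y = 0.
4. Fitting integer coefficients to these (and the overall shape) gives p.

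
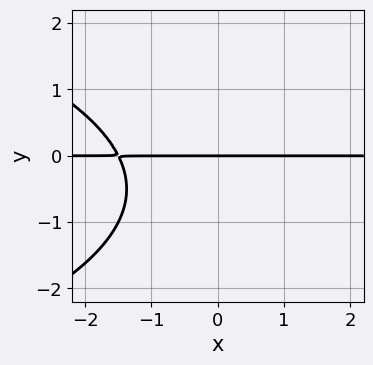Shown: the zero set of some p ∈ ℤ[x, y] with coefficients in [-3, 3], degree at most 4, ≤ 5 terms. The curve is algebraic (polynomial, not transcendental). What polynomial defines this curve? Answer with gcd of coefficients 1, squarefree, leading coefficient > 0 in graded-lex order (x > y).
y^3 + 2*x*y + y^2 + 3*y

(a) deg p = 3.
(b) Reading off the gridlines: every point of the x-axis in the box is on the curve; it meets the y-axis at y = 0 (among the integer gridlines).
(c) Solving for integer coefficients yields p as stated.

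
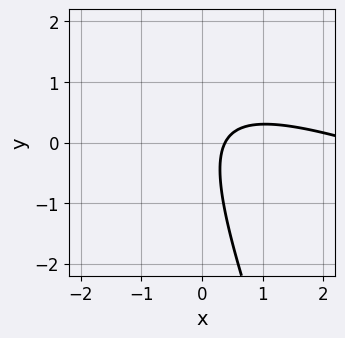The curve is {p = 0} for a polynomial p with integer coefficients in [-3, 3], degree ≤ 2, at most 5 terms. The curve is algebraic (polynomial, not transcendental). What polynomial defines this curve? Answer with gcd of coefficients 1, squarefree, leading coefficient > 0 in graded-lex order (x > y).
x^2 + 3*x*y + y^2 - 3*x + 1

1. deg p = 2. No degree-1 curve has this shape.
2. Against the integer gridlines: the curve avoids every integer y-axis point in the box.
3. Together with the visible shape, these determine p as stated.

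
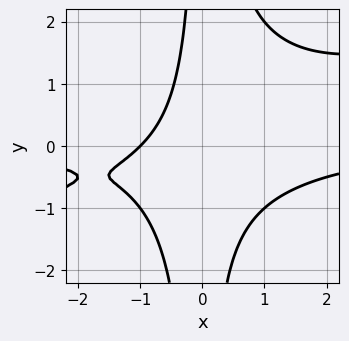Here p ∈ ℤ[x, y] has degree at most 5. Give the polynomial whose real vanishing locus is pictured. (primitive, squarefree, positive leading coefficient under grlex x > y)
x^3*y - 3*x^2*y^2 + 2*x*y + 3*x + 3

1. The degree is 4 — the shape is more complex than any degree-3 curve.
2. Against the integer gridlines: it crosses the x-axis at the gridline x = -1; it misses every integer gridline on the y-axis.
3. Matching integer coefficients to the picture gives p.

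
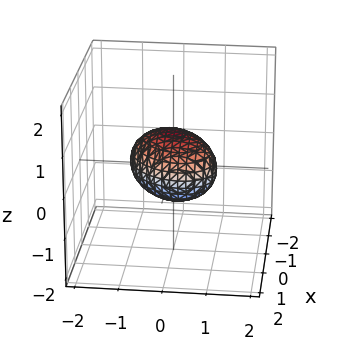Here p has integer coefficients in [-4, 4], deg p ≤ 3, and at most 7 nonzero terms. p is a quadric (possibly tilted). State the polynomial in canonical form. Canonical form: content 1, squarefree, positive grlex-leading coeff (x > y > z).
2*x^2 - x*y + 2*y^2 + 3*z^2 - 2

First, deg p = 2. A generic line meets the surface in up to 2 points.
Then, checking where it meets the axes: the y-axis gridline crossings are at y ∈ {-1, 1}; among the integer gridlines, it crosses the x-axis at x ∈ {-1, 1}.
Finally, assembling these constraints gives the stated polynomial.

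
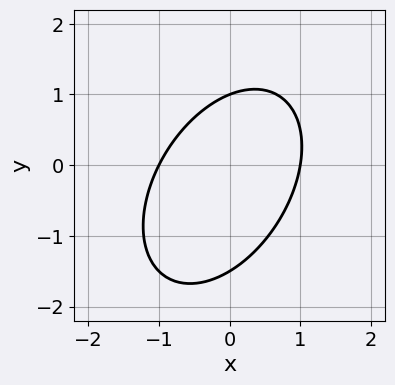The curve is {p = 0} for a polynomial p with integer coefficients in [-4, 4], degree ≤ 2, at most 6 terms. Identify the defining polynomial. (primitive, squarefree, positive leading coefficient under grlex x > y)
3*x^2 - 2*x*y + 2*y^2 + y - 3

First, deg p = 2.
Then, against the integer gridlines: one y-axis crossing is at y = 1; the x-axis gridline crossings are at x ∈ {-1, 1}.
Finally, the integer polynomial consistent with all of this is the stated p.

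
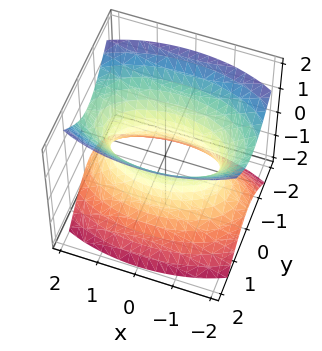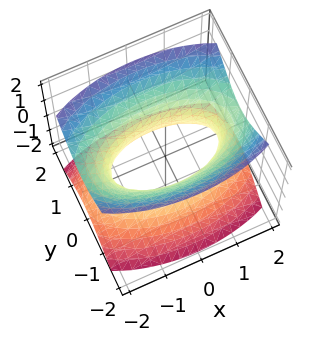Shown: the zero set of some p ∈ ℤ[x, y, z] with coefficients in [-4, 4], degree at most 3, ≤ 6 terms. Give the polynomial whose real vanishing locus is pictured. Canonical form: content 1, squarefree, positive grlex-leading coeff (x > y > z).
First, degree: an hourglass — one-sheet hyperboloid; a quadric, so deg p = 2.
Then, symmetries: it's symmetric under y → −y, forcing even powers of y; mirror symmetry z ↦ −z ⇒ only even powers of z; it's symmetric under x → −x, forcing even powers of x.
Next, from the visible intercepts: it misses every integer gridline on the z-axis.
Finally, assembling these constraints gives the stated polynomial.

x^2 + 3*y^2 - 2*z^2 - 2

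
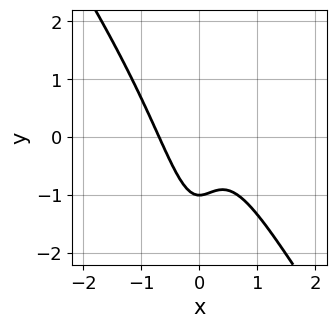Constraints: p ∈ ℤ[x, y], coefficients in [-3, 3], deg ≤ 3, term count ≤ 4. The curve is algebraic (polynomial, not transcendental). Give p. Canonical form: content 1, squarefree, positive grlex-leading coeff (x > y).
First, deg p = 3.
Then, from the axis intercepts and sections: it meets the y-axis at y = -1 (among the integer gridlines).
Finally, matching integer coefficients to the picture gives p.

3*x^3 + 2*x^2*y + y + 1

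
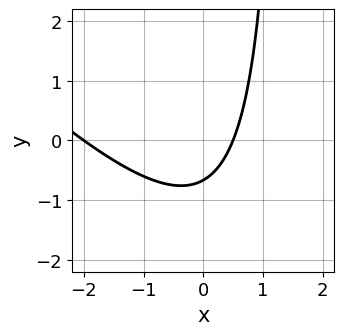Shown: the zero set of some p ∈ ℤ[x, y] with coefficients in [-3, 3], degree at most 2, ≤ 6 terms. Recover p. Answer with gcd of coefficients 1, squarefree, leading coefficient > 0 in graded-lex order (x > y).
2*x^2 + 2*x*y + 3*x - 3*y - 2

deg p = 2. A generic line meets the curve in up to 2 points.
Observable constraints: it meets the x-axis at x = -2 (among the integer gridlines).
Assembling these constraints gives the stated polynomial.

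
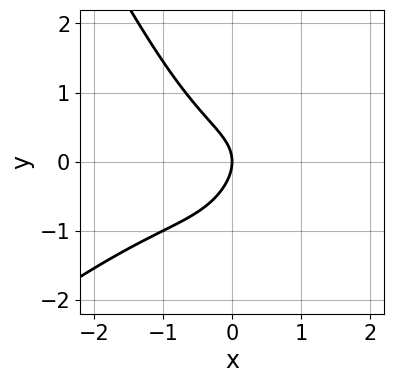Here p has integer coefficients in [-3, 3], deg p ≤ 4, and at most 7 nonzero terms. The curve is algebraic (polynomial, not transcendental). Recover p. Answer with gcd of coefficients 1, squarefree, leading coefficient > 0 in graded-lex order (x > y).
deg p = 3. A generic line meets the curve in up to 3 points.
Reading off the gridlines: it meets the x-axis at x = 0 (among the integer gridlines); one y-axis crossing is at y = 0.
Assembling these constraints gives the stated polynomial.

2*x^3 - 3*x^2*y + y^3 + 3*y^2 + 3*x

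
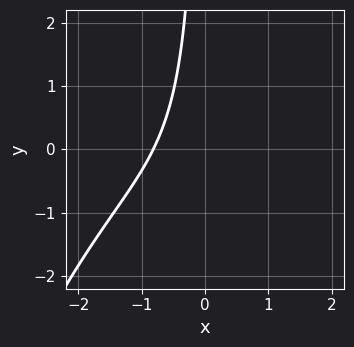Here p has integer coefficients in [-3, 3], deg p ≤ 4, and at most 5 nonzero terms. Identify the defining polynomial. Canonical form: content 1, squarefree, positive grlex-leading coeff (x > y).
1. deg p = 3.
2. Against the integer gridlines: no y-intercept at any integer in the box.
3. Assembling these constraints gives the stated polynomial.

x^3 + 3*x*y + 3*x + 3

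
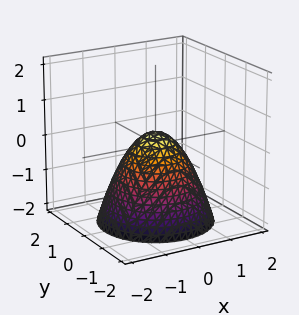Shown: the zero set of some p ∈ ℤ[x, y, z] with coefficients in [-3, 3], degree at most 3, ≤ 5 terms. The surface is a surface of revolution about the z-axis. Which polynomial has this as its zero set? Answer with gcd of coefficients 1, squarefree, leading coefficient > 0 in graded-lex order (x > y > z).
1. Degree: the shape is more complex than any degree-1 surface, so deg p = 2.
2. Symmetries: every cross-section ⟂ z is a circle, so x, y appear only via x² + y².
3. Against the integer gridlines: a circular section at z = -2 has radius between 1 and 2.
4. Fitting integer coefficients to these (and the overall shape) gives p.

3*x^2 + 3*y^2 + 3*z - 1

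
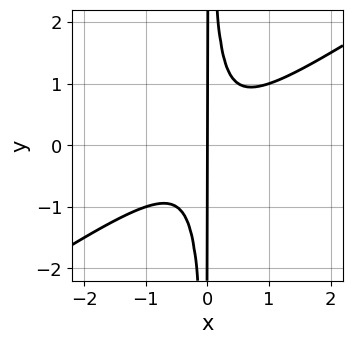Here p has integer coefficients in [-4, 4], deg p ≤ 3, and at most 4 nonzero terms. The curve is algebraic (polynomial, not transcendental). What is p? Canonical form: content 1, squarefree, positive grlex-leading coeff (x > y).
2*x^3 - 3*x^2*y + x

Degree: the shape is more complex than any degree-2 curve, so deg p = 3.
From the visible intercepts: every point of the y-axis in the box is on the curve; one x-axis crossing is at x = 0.
These observations pin down the coefficients.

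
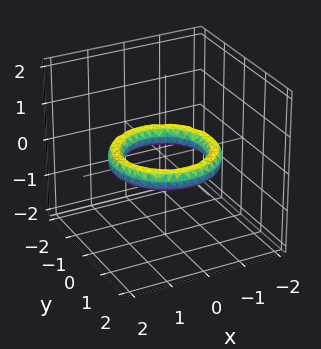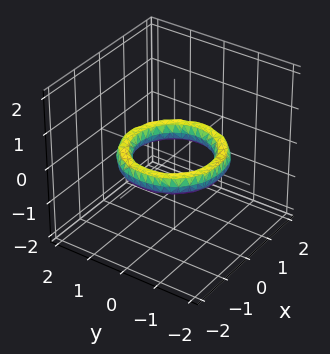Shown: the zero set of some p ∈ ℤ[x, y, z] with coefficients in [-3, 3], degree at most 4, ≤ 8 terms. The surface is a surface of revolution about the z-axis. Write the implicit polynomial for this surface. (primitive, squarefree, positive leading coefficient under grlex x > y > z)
x^4 + 2*x^2*y^2 + y^4 - 3*x^2 - 3*y^2 + 3*z^2 + 2

1. Degree: no degree-3 surface has this shape, so deg p = 4.
2. By symmetry, the z-axis is an axis of rotation, so x and y enter only as x² + y².
3. Checking where it meets the axes: it misses every integer gridline on the z-axis; among the integer gridlines, it crosses the y-axis at y ∈ {-1, 1}.
4. Putting this together gives p.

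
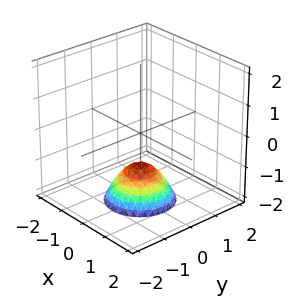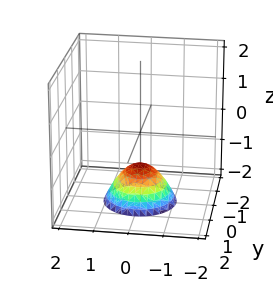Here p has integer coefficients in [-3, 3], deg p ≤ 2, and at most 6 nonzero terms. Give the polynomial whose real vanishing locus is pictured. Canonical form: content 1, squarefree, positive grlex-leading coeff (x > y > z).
1. The degree is 2 — no degree-1 surface has this shape.
2. Symmetries: the surface is invariant under rotation about z: p = q(x² + y², z).
3. Observable constraints: a circular section at z = -2 has radius exactly 1; one z-axis crossing is at z = -1.
4. These observations pin down the coefficients.

x^2 + y^2 + z + 1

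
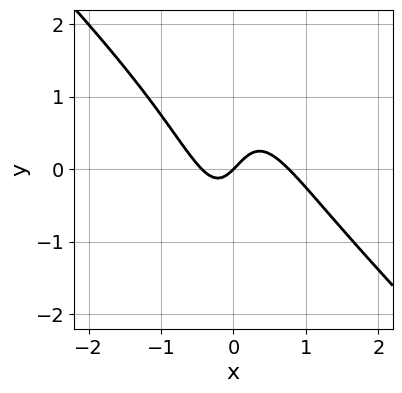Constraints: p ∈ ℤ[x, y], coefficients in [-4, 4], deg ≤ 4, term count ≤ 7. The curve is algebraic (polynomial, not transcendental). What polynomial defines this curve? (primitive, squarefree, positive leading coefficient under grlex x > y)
1. Degree: the shape is more complex than any degree-2 curve, so deg p = 3.
2. Reading off the gridlines: one x-axis crossing is at x = 0; it crosses the y-axis at the gridline y = 0.
3. Fitting integer coefficients to these (and the overall shape) gives p.

3*x^3 + 3*x^2*y - x^2 - x + y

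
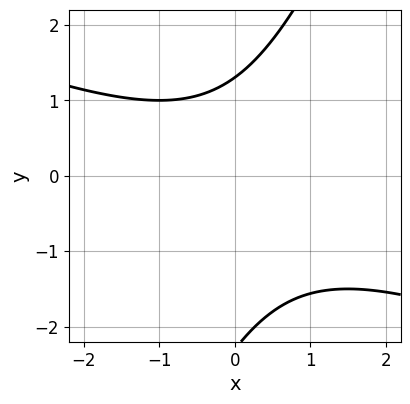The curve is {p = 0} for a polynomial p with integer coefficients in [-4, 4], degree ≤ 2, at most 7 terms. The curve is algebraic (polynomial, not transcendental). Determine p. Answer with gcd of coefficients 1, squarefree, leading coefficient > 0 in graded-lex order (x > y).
x^2 + 2*x*y - y^2 - y + 3

(a) Degree: the shape is more complex than any degree-1 curve, so deg p = 2.
(b) Against the integer gridlines: no x-intercept at any integer in the box.
(c) Solving for integer coefficients yields p as stated.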